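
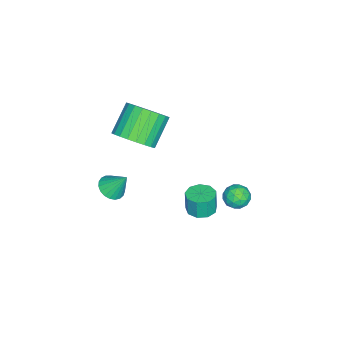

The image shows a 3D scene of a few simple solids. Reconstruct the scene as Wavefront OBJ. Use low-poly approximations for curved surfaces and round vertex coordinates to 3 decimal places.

v 1.032 -1.868 1.255
v 1.484 -2.609 1.898
v 0.18 -2.374 3.087
v -0.272 -1.632 2.445
v 1.671 -2.257 2.034
v 0.368 -2.022 3.223
v 1.762 -1.845 2.051
v 0.458 -1.61 3.24
v 1.741 -1.438 1.948
v 0.437 -1.202 3.137
v 1.612 -1.095 1.739
v 0.308 -0.86 2.928
v 1.395 -0.87 1.456
v 0.091 -0.635 2.645
v 1.122 -0.797 1.143
v -0.181 -0.562 2.332
v 0.836 -0.887 0.847
v -0.468 -0.652 2.036
v 0.58 -1.126 0.613
v -0.724 -0.891 1.802
v 0.392 -1.478 0.477
v -0.911 -1.243 1.666
v 0.302 -1.89 0.46
v -1.002 -1.655 1.649
v 0.323 -2.298 0.563
v -0.981 -2.062 1.752
v 0.452 -2.64 0.772
v -0.852 -2.405 1.961
v 0.669 -2.865 1.055
v -0.635 -2.63 2.244
v 0.941 -2.938 1.368
v -0.362 -2.703 2.557
v 1.228 -2.848 1.664
v -0.076 -2.613 2.853
v -0.275 1.008 -4.354
v 0.473 1.055 -4.318
v 0.422 1 -3.19
v -0.325 0.952 -3.226
v 0.267 1.524 -4.304
v 0.216 1.469 -3.177
v -0.193 1.752 -4.314
v -0.244 1.697 -3.186
v -0.691 1.632 -4.342
v -0.741 1.576 -3.214
v -0.994 1.219 -4.376
v -1.045 1.164 -3.248
v -0.96 0.708 -4.399
v -1.011 0.652 -3.272
v -0.606 0.337 -4.402
v -0.657 0.281 -3.274
v -0.097 0.28 -4.381
v -0.147 0.224 -3.254
v 0.33 0.563 -4.348
v 0.279 0.508 -3.221
v -1.84 2.731 -3.781
v -1.24 3.139 -3.799
v -1.18 1.761 -3.801
v -0.58 2.169 -3.819
v -0.988 2.15 -3.219
v -1.396 2.75 -3.207
v -1.024 2.15 -4.393
v -1.432 2.75 -4.381
v -0.736 2.78 -4.178
v -0.714 2.781 -3.453
v -1.706 2.119 -4.147
v -1.684 2.12 -3.422
v -1.598 3.02 -3.788
v -0.822 1.88 -3.812
v -1.061 1.869 -3.459
v -0.709 2.109 -3.47
v -1.689 2.792 -3.44
v -1.337 3.032 -3.451
v -1.189 2.45 -3.11
v -1.083 1.868 -4.149
v -0.731 2.108 -4.16
v -1.711 2.791 -4.13
v -1.359 3.031 -4.141
v -1.231 2.45 -4.49
v -0.95 3.049 -4.022
v -0.561 2.479 -4.033
v -0.822 2.468 -4.371
v -1.062 2.82 -4.363
v -0.936 3.049 -3.596
v -0.548 2.479 -3.607
v -0.788 2.468 -3.255
v -1.028 2.821 -3.247
v -0.64 2.838 -3.818
v -1.872 2.421 -3.993
v -1.484 1.851 -4.004
v -1.392 2.079 -4.353
v -1.632 2.432 -4.345
v -1.859 2.421 -3.567
v -1.47 1.851 -3.578
v -1.358 2.08 -3.237
v -1.598 2.432 -3.229
v -1.78 2.062 -3.782
v 2.174 -2.521 -1.496
v 2.852 -2.358 -1.63
v 2.206 -1.739 -0.384
v 2.708 -2.145 -1.776
v 2.471 -1.997 -1.873
v 2.183 -1.94 -1.905
v 1.894 -1.983 -1.866
v 1.653 -2.119 -1.763
v 1.502 -2.324 -1.615
v 1.467 -2.563 -1.445
v 1.554 -2.795 -1.285
v 1.748 -2.98 -1.161
v 2.016 -3.085 -1.095
v 2.311 -3.093 -1.099
v 2.583 -3.001 -1.171
v 2.783 -2.827 -1.3
v 2.878 -2.599 -1.462
f 2 1 5
f 2 5 3
f 3 5 6
f 3 6 4
f 5 1 7
f 5 7 6
f 6 7 8
f 6 8 4
f 7 1 9
f 7 9 8
f 8 9 10
f 8 10 4
f 9 1 11
f 9 11 10
f 10 11 12
f 10 12 4
f 11 1 13
f 11 13 12
f 12 13 14
f 12 14 4
f 13 1 15
f 13 15 14
f 14 15 16
f 14 16 4
f 15 1 17
f 15 17 16
f 16 17 18
f 16 18 4
f 17 1 19
f 17 19 18
f 18 19 20
f 18 20 4
f 19 1 21
f 19 21 20
f 20 21 22
f 20 22 4
f 21 1 23
f 21 23 22
f 22 23 24
f 22 24 4
f 23 1 25
f 23 25 24
f 24 25 26
f 24 26 4
f 25 1 27
f 25 27 26
f 26 27 28
f 26 28 4
f 27 1 29
f 27 29 28
f 28 29 30
f 28 30 4
f 29 1 31
f 29 31 30
f 30 31 32
f 30 32 4
f 31 1 33
f 31 33 32
f 32 33 34
f 32 34 4
f 33 1 2
f 33 2 34
f 34 2 3
f 34 3 4
f 36 35 39
f 36 39 37
f 37 39 40
f 37 40 38
f 39 35 41
f 39 41 40
f 40 41 42
f 40 42 38
f 41 35 43
f 41 43 42
f 42 43 44
f 42 44 38
f 43 35 45
f 43 45 44
f 44 45 46
f 44 46 38
f 45 35 47
f 45 47 46
f 46 47 48
f 46 48 38
f 47 35 49
f 47 49 48
f 48 49 50
f 48 50 38
f 49 35 51
f 49 51 50
f 50 51 52
f 50 52 38
f 51 35 53
f 51 53 52
f 52 53 54
f 52 54 38
f 53 35 36
f 53 36 54
f 54 36 37
f 54 37 38
f 55 92 71
f 92 66 95
f 71 95 60
f 92 95 71
f 55 71 67
f 71 60 72
f 67 72 56
f 71 72 67
f 55 67 76
f 67 56 77
f 76 77 62
f 67 77 76
f 55 76 88
f 76 62 91
f 88 91 65
f 76 91 88
f 55 88 92
f 88 65 96
f 92 96 66
f 88 96 92
f 56 72 83
f 72 60 86
f 83 86 64
f 72 86 83
f 60 95 73
f 95 66 94
f 73 94 59
f 95 94 73
f 66 96 93
f 96 65 89
f 93 89 57
f 96 89 93
f 65 91 90
f 91 62 78
f 90 78 61
f 91 78 90
f 62 77 82
f 77 56 79
f 82 79 63
f 77 79 82
f 58 84 70
f 84 64 85
f 70 85 59
f 84 85 70
f 58 70 68
f 70 59 69
f 68 69 57
f 70 69 68
f 58 68 75
f 68 57 74
f 75 74 61
f 68 74 75
f 58 75 80
f 75 61 81
f 80 81 63
f 75 81 80
f 58 80 84
f 80 63 87
f 84 87 64
f 80 87 84
f 59 85 73
f 85 64 86
f 73 86 60
f 85 86 73
f 57 69 93
f 69 59 94
f 93 94 66
f 69 94 93
f 61 74 90
f 74 57 89
f 90 89 65
f 74 89 90
f 63 81 82
f 81 61 78
f 82 78 62
f 81 78 82
f 64 87 83
f 87 63 79
f 83 79 56
f 87 79 83
f 98 97 100
f 98 100 99
f 100 97 101
f 100 101 99
f 101 97 102
f 101 102 99
f 102 97 103
f 102 103 99
f 103 97 104
f 103 104 99
f 104 97 105
f 104 105 99
f 105 97 106
f 105 106 99
f 106 97 107
f 106 107 99
f 107 97 108
f 107 108 99
f 108 97 109
f 108 109 99
f 109 97 110
f 109 110 99
f 110 97 111
f 110 111 99
f 111 97 112
f 111 112 99
f 112 97 113
f 112 113 99
f 113 97 98
f 113 98 99



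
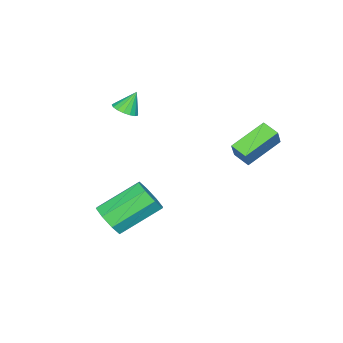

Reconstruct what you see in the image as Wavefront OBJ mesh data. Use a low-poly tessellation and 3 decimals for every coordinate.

v 2.209 -1.49 -2.691
v 2.81 -1.393 -2.056
v 1.393 -0.213 -0.894
v 0.791 -0.31 -1.529
v 2.84 -0.903 -2.517
v 1.423 0.277 -1.355
v 2.501 -0.757 -3.08
v 1.083 0.424 -1.918
v 1.99 -1.04 -3.415
v 0.573 0.14 -2.253
v 1.607 -1.587 -3.326
v 0.19 -0.407 -2.164
v 1.577 -2.077 -2.865
v 0.16 -0.897 -1.703
v 1.917 -2.224 -2.302
v 0.499 -1.043 -1.14
v 2.427 -1.94 -1.967
v 1.01 -0.76 -0.805
v -0.89 -2.594 2.01
v -0.492 -2.119 2.04
v -1.33 -2.286 2.97
v -0.726 -2.007 1.896
v -0.998 -2.029 1.779
v -1.245 -2.181 1.714
v -1.41 -2.427 1.718
v -1.456 -2.712 1.788
v -1.373 -2.97 1.909
v -1.178 -3.141 2.054
v -0.918 -3.188 2.188
v -0.651 -3.098 2.282
v -0.439 -2.893 2.313
v -0.33 -2.62 2.276
v -0.349 -2.34 2.177
v -1.868 2.103 0.25
v -3.372 2.777 1.069
v -1.664 2.883 -0.018
v -3.168 3.557 0.801
v -1.312 2.263 1.139
v -2.816 2.937 1.958
v -1.108 3.043 0.871
v -2.612 3.717 1.69
f 2 1 5
f 2 5 3
f 3 5 6
f 3 6 4
f 5 1 7
f 5 7 6
f 6 7 8
f 6 8 4
f 7 1 9
f 7 9 8
f 8 9 10
f 8 10 4
f 9 1 11
f 9 11 10
f 10 11 12
f 10 12 4
f 11 1 13
f 11 13 12
f 12 13 14
f 12 14 4
f 13 1 15
f 13 15 14
f 14 15 16
f 14 16 4
f 15 1 17
f 15 17 16
f 16 17 18
f 16 18 4
f 17 1 2
f 17 2 18
f 18 2 3
f 18 3 4
f 20 19 22
f 20 22 21
f 22 19 23
f 22 23 21
f 23 19 24
f 23 24 21
f 24 19 25
f 24 25 21
f 25 19 26
f 25 26 21
f 26 19 27
f 26 27 21
f 27 19 28
f 27 28 21
f 28 19 29
f 28 29 21
f 29 19 30
f 29 30 21
f 30 19 31
f 30 31 21
f 31 19 32
f 31 32 21
f 32 19 33
f 32 33 21
f 33 19 20
f 33 20 21
f 35 37 34
f 38 35 34
f 34 37 36
f 36 38 34
f 35 41 37
f 39 35 38
f 39 41 35
f 37 41 36
f 40 38 36
f 36 41 40
f 40 39 38
f 41 39 40



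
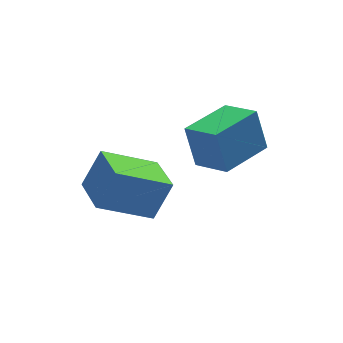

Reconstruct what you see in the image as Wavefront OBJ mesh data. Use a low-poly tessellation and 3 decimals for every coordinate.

v 2.897 -4.744 -1.409
v 2.707 -4.298 -0.032
v 2.316 -3.685 -1.832
v 2.126 -3.239 -0.455
v 4.474 -3.901 -1.465
v 4.284 -3.455 -0.088
v 3.893 -2.842 -1.888
v 3.703 -2.396 -0.511
v 1.238 -2.988 -4.752
v -0.507 -2.811 -3.812
v 1.25 -1.442 -5.022
v -0.495 -1.264 -4.081
v 1.935 -2.776 -3.499
v 0.19 -2.598 -2.558
v 1.947 -1.229 -3.768
v 0.202 -1.052 -2.828
f 2 4 1
f 5 2 1
f 1 4 3
f 3 5 1
f 2 8 4
f 6 2 5
f 6 8 2
f 4 8 3
f 7 5 3
f 3 8 7
f 7 6 5
f 8 6 7
f 10 12 9
f 13 10 9
f 9 12 11
f 11 13 9
f 10 16 12
f 14 10 13
f 14 16 10
f 12 16 11
f 15 13 11
f 11 16 15
f 15 14 13
f 16 14 15



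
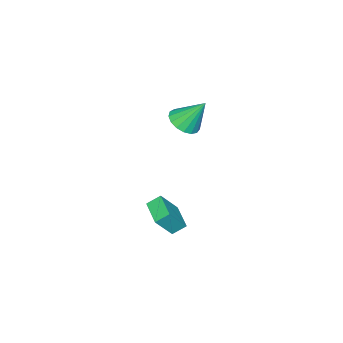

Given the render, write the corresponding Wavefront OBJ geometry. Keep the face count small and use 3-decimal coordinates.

v 0.456 0.052 -2.172
v -0.07 0.57 -1.657
v -0.44 0.468 -3.505
v -0.967 0.985 -2.99
v 1.407 1.275 -2.43
v 0.88 1.792 -1.915
v 0.51 1.69 -3.763
v -0.016 2.208 -3.248
v -1.819 0.798 3.109
v -1.239 0.241 3.616
v -2.221 1.802 4.671
v -0.969 0.576 3.47
v -0.893 0.962 3.242
v -1.029 1.31 2.983
v -1.346 1.541 2.753
v -1.772 1.601 2.604
v -2.208 1.478 2.572
v -2.555 1.198 2.662
v -2.734 0.827 2.855
v -2.703 0.449 3.106
v -2.469 0.151 3.357
v -2.087 0.001 3.552
v -1.643 0.034 3.646
f 2 4 1
f 5 2 1
f 1 4 3
f 3 5 1
f 2 8 4
f 6 2 5
f 6 8 2
f 4 8 3
f 7 5 3
f 3 8 7
f 7 6 5
f 8 6 7
f 10 9 12
f 10 12 11
f 12 9 13
f 12 13 11
f 13 9 14
f 13 14 11
f 14 9 15
f 14 15 11
f 15 9 16
f 15 16 11
f 16 9 17
f 16 17 11
f 17 9 18
f 17 18 11
f 18 9 19
f 18 19 11
f 19 9 20
f 19 20 11
f 20 9 21
f 20 21 11
f 21 9 22
f 21 22 11
f 22 9 23
f 22 23 11
f 23 9 10
f 23 10 11



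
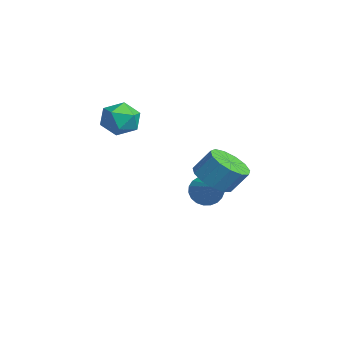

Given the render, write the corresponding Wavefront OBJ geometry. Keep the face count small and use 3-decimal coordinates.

v 1.872 1.321 0.212
v 2.701 1.068 0.137
v 2.957 1.646 1.012
v 2.128 1.899 1.088
v 2.658 1.481 -0.124
v 2.914 2.059 0.752
v 2.366 1.844 -0.277
v 2.622 2.422 0.598
v 1.917 2.04 -0.276
v 2.173 2.618 0.6
v 1.453 2.008 -0.119
v 1.71 2.586 0.757
v 1.123 1.758 0.143
v 1.379 2.336 1.018
v 1.03 1.369 0.427
v 1.286 1.947 1.302
v 1.205 0.965 0.642
v 1.461 1.543 1.518
v 1.591 0.674 0.721
v 1.847 1.252 1.597
v 2.067 0.588 0.639
v 2.323 1.166 1.515
v 2.48 0.735 0.421
v 2.737 1.313 1.296
v -2.834 -0.495 1.442
v -1.978 -0.41 1.5
v -2.802 -1.49 2.42
v -1.946 -1.405 2.478
v -2.462 -0.773 2.757
v -2.482 -0.158 2.153
v -2.298 -1.742 1.767
v -2.318 -1.127 1.163
v -1.647 -1.181 1.701
v -1.748 -0.582 2.313
v -3.032 -1.318 1.607
v -3.133 -0.719 2.219
v -1.515 2.125 -1.754
v -1.288 2.499 -2.326
v 0.295 2.355 -0.886
v -1.4 2.714 -2.151
v -1.531 2.828 -1.907
v -1.66 2.82 -1.637
v -1.763 2.692 -1.387
v -1.824 2.466 -1.2
v -1.831 2.18 -1.11
v -1.783 1.885 -1.13
v -1.689 1.632 -1.259
v -1.565 1.464 -1.473
v -1.432 1.41 -1.736
v -1.314 1.479 -2.002
v -1.23 1.66 -2.225
v -1.195 1.922 -2.366
v -1.216 2.218 -2.402
f 2 1 5
f 2 5 3
f 3 5 6
f 3 6 4
f 5 1 7
f 5 7 6
f 6 7 8
f 6 8 4
f 7 1 9
f 7 9 8
f 8 9 10
f 8 10 4
f 9 1 11
f 9 11 10
f 10 11 12
f 10 12 4
f 11 1 13
f 11 13 12
f 12 13 14
f 12 14 4
f 13 1 15
f 13 15 14
f 14 15 16
f 14 16 4
f 15 1 17
f 15 17 16
f 16 17 18
f 16 18 4
f 17 1 19
f 17 19 18
f 18 19 20
f 18 20 4
f 19 1 21
f 19 21 20
f 20 21 22
f 20 22 4
f 21 1 23
f 21 23 22
f 22 23 24
f 22 24 4
f 23 1 2
f 23 2 24
f 24 2 3
f 24 3 4
f 25 36 30
f 25 30 26
f 25 26 32
f 25 32 35
f 25 35 36
f 26 30 34
f 30 36 29
f 36 35 27
f 35 32 31
f 32 26 33
f 28 34 29
f 28 29 27
f 28 27 31
f 28 31 33
f 28 33 34
f 29 34 30
f 27 29 36
f 31 27 35
f 33 31 32
f 34 33 26
f 38 37 40
f 38 40 39
f 40 37 41
f 40 41 39
f 41 37 42
f 41 42 39
f 42 37 43
f 42 43 39
f 43 37 44
f 43 44 39
f 44 37 45
f 44 45 39
f 45 37 46
f 45 46 39
f 46 37 47
f 46 47 39
f 47 37 48
f 47 48 39
f 48 37 49
f 48 49 39
f 49 37 50
f 49 50 39
f 50 37 51
f 50 51 39
f 51 37 52
f 51 52 39
f 52 37 53
f 52 53 39
f 53 37 38
f 53 38 39



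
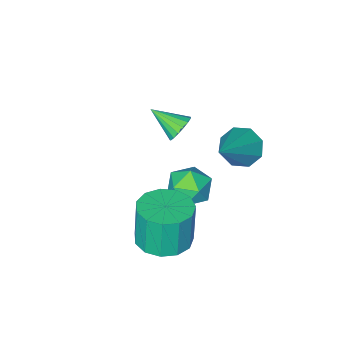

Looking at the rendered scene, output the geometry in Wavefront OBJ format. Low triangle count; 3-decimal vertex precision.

v -1.85 -1.716 0.129
v -1.42 -1.727 -0.26
v -1.31 -2.684 0.751
v -1.329 -1.551 -0.065
v -1.357 -1.413 0.174
v -1.499 -1.345 0.403
v -1.72 -1.361 0.569
v -1.971 -1.459 0.635
v -2.195 -1.616 0.585
v -2.339 -1.796 0.43
v -2.372 -1.958 0.207
v -2.284 -2.064 -0.035
v -2.097 -2.09 -0.238
v -1.854 -2.031 -0.358
v -1.609 -1.9 -0.365
v -2.329 0.966 1.138
v -1.784 0.55 0.766
v -0.811 1.734 2.502
v -1.852 1.096 0.535
v -2.199 1.566 0.656
v -2.622 1.685 1.061
v -2.874 1.383 1.51
v -2.806 0.837 1.742
v -2.459 0.367 1.62
v -2.036 0.248 1.216
v -1.429 -0.085 -1.779
v -0.967 -0.277 -2.494
v -2.133 -1.303 -1.906
v -1.671 -1.495 -2.621
v -1.283 -1.488 -1.839
v -0.848 -0.735 -1.761
v -2.252 -0.845 -2.639
v -1.817 -0.092 -2.561
v -1.476 -0.747 -3.026
v -0.877 -1.145 -2.531
v -2.223 -0.435 -1.869
v -1.624 -0.833 -1.374
v 0.398 0.432 -2.775
v 1.036 -0.325 -2.762
v 0.879 -0.429 -1.112
v 0.242 0.328 -1.125
v 1.341 0.138 -2.703
v 1.184 0.034 -1.054
v 1.347 0.695 -2.668
v 1.19 0.591 -1.018
v 1.052 1.168 -2.666
v 0.895 1.064 -1.017
v 0.549 1.408 -2.699
v 0.392 1.303 -1.049
v -0.002 1.337 -2.756
v -0.159 1.233 -1.106
v -0.425 0.98 -2.818
v -0.582 0.876 -1.169
v -0.587 0.448 -2.867
v -0.744 0.344 -1.218
v -0.436 -0.088 -2.887
v -0.593 -0.193 -1.238
v -0.02 -0.46 -2.871
v -0.177 -0.564 -1.222
v 0.529 -0.548 -2.824
v 0.372 -0.652 -1.175
f 2 1 4
f 2 4 3
f 4 1 5
f 4 5 3
f 5 1 6
f 5 6 3
f 6 1 7
f 6 7 3
f 7 1 8
f 7 8 3
f 8 1 9
f 8 9 3
f 9 1 10
f 9 10 3
f 10 1 11
f 10 11 3
f 11 1 12
f 11 12 3
f 12 1 13
f 12 13 3
f 13 1 14
f 13 14 3
f 14 1 15
f 14 15 3
f 15 1 2
f 15 2 3
f 17 16 19
f 17 19 18
f 19 16 20
f 19 20 18
f 20 16 21
f 20 21 18
f 21 16 22
f 21 22 18
f 22 16 23
f 22 23 18
f 23 16 24
f 23 24 18
f 24 16 25
f 24 25 18
f 25 16 17
f 25 17 18
f 26 37 31
f 26 31 27
f 26 27 33
f 26 33 36
f 26 36 37
f 27 31 35
f 31 37 30
f 37 36 28
f 36 33 32
f 33 27 34
f 29 35 30
f 29 30 28
f 29 28 32
f 29 32 34
f 29 34 35
f 30 35 31
f 28 30 37
f 32 28 36
f 34 32 33
f 35 34 27
f 39 38 42
f 39 42 40
f 40 42 43
f 40 43 41
f 42 38 44
f 42 44 43
f 43 44 45
f 43 45 41
f 44 38 46
f 44 46 45
f 45 46 47
f 45 47 41
f 46 38 48
f 46 48 47
f 47 48 49
f 47 49 41
f 48 38 50
f 48 50 49
f 49 50 51
f 49 51 41
f 50 38 52
f 50 52 51
f 51 52 53
f 51 53 41
f 52 38 54
f 52 54 53
f 53 54 55
f 53 55 41
f 54 38 56
f 54 56 55
f 55 56 57
f 55 57 41
f 56 38 58
f 56 58 57
f 57 58 59
f 57 59 41
f 58 38 60
f 58 60 59
f 59 60 61
f 59 61 41
f 60 38 39
f 60 39 61
f 61 39 40
f 61 40 41



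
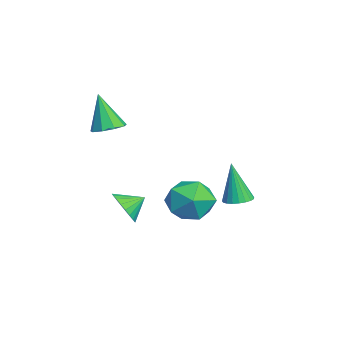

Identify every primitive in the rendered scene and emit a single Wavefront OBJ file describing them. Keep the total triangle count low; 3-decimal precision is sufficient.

v -1.762 -0.657 -2.99
v -0.937 -0.62 -2.685
v -1.978 0.217 -2.51
v -0.907 -0.45 -2.981
v -1.006 -0.311 -3.279
v -1.221 -0.225 -3.533
v -1.518 -0.204 -3.704
v -1.852 -0.252 -3.766
v -2.172 -0.362 -3.711
v -2.43 -0.517 -3.545
v -2.587 -0.693 -3.295
v -2.617 -0.864 -2.999
v -2.518 -1.003 -2.701
v -2.303 -1.089 -2.447
v -2.006 -1.11 -2.276
v -1.672 -1.061 -2.214
v -1.351 -0.951 -2.27
v -1.094 -0.797 -2.435
v -2.993 4.106 -3.267
v -2.386 4.354 -3.128
v -3.327 3.834 -1.313
v -2.545 4.583 -3.123
v -2.781 4.73 -3.143
v -3.054 4.768 -3.184
v -3.316 4.693 -3.24
v -3.523 4.515 -3.3
v -3.637 4.267 -3.354
v -3.641 3.992 -3.393
v -3.532 3.736 -3.41
v -3.331 3.544 -3.403
v -3.07 3.449 -3.371
v -2.797 3.468 -3.322
v -2.557 3.597 -3.263
v -2.393 3.815 -3.205
v -2.333 4.082 -3.157
v -3.15 -1.173 0.934
v -2.467 -0.943 1.176
v -3.63 -1.567 2.666
v -2.799 -0.543 1.175
v -3.295 -0.438 1.061
v -3.723 -0.677 0.888
v -3.883 -1.148 0.736
v -3.699 -1.63 0.677
v -3.259 -1.899 0.738
v -2.767 -1.828 0.891
v -2.454 -1.45 1.064
v -0.106 2.66 -2.475
v 0.548 2.884 -1.548
v -0.328 0.896 -1.892
v 0.326 1.12 -0.965
v -0.722 1.598 -1.062
v -0.585 2.689 -1.423
v 0.805 1.091 -2.017
v 0.942 2.182 -2.378
v 1.111 1.914 -1.265
v 0.167 2.228 -0.675
v 0.053 1.552 -2.765
v -0.891 1.866 -2.175
f 2 1 4
f 2 4 3
f 4 1 5
f 4 5 3
f 5 1 6
f 5 6 3
f 6 1 7
f 6 7 3
f 7 1 8
f 7 8 3
f 8 1 9
f 8 9 3
f 9 1 10
f 9 10 3
f 10 1 11
f 10 11 3
f 11 1 12
f 11 12 3
f 12 1 13
f 12 13 3
f 13 1 14
f 13 14 3
f 14 1 15
f 14 15 3
f 15 1 16
f 15 16 3
f 16 1 17
f 16 17 3
f 17 1 18
f 17 18 3
f 18 1 2
f 18 2 3
f 20 19 22
f 20 22 21
f 22 19 23
f 22 23 21
f 23 19 24
f 23 24 21
f 24 19 25
f 24 25 21
f 25 19 26
f 25 26 21
f 26 19 27
f 26 27 21
f 27 19 28
f 27 28 21
f 28 19 29
f 28 29 21
f 29 19 30
f 29 30 21
f 30 19 31
f 30 31 21
f 31 19 32
f 31 32 21
f 32 19 33
f 32 33 21
f 33 19 34
f 33 34 21
f 34 19 35
f 34 35 21
f 35 19 20
f 35 20 21
f 37 36 39
f 37 39 38
f 39 36 40
f 39 40 38
f 40 36 41
f 40 41 38
f 41 36 42
f 41 42 38
f 42 36 43
f 42 43 38
f 43 36 44
f 43 44 38
f 44 36 45
f 44 45 38
f 45 36 46
f 45 46 38
f 46 36 37
f 46 37 38
f 47 58 52
f 47 52 48
f 47 48 54
f 47 54 57
f 47 57 58
f 48 52 56
f 52 58 51
f 58 57 49
f 57 54 53
f 54 48 55
f 50 56 51
f 50 51 49
f 50 49 53
f 50 53 55
f 50 55 56
f 51 56 52
f 49 51 58
f 53 49 57
f 55 53 54
f 56 55 48



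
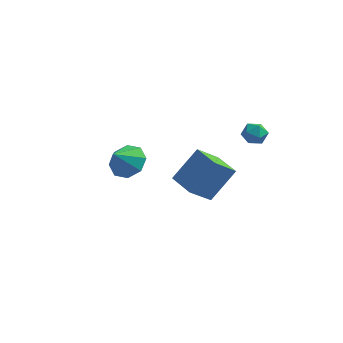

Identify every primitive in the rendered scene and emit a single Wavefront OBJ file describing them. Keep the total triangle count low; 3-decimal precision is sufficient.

v 1.799 -1.99 0.547
v 2.674 -1.028 1.986
v 0.738 -1.046 0.56
v 1.614 -0.084 1.999
v 2.546 -1.136 -0.479
v 3.422 -0.174 0.96
v 1.486 -0.192 -0.466
v 2.361 0.77 0.973
v -2.442 2.42 -1.523
v -1.979 3.006 -0.859
v -2.878 1.58 -0.477
v -2.701 3.223 -0.987
v -3.273 2.969 -1.428
v -3.357 2.393 -1.925
v -2.906 1.833 -2.187
v -2.183 1.616 -2.059
v -1.612 1.871 -1.618
v -1.527 2.446 -1.121
v 3.248 3 1.513
v 3.88 2.943 1.288
v 3.34 2.037 2.012
v 3.972 1.98 1.787
v 3.82 2.442 2.253
v 3.764 3.037 1.944
v 3.456 1.943 1.356
v 3.4 2.538 1.047
v 4.009 2.29 1.191
v 4.234 2.599 1.745
v 2.986 2.381 1.555
v 3.211 2.69 2.109
f 2 4 1
f 5 2 1
f 1 4 3
f 3 5 1
f 2 8 4
f 6 2 5
f 6 8 2
f 4 8 3
f 7 5 3
f 3 8 7
f 7 6 5
f 8 6 7
f 10 9 12
f 10 12 11
f 12 9 13
f 12 13 11
f 13 9 14
f 13 14 11
f 14 9 15
f 14 15 11
f 15 9 16
f 15 16 11
f 16 9 17
f 16 17 11
f 17 9 18
f 17 18 11
f 18 9 10
f 18 10 11
f 19 30 24
f 19 24 20
f 19 20 26
f 19 26 29
f 19 29 30
f 20 24 28
f 24 30 23
f 30 29 21
f 29 26 25
f 26 20 27
f 22 28 23
f 22 23 21
f 22 21 25
f 22 25 27
f 22 27 28
f 23 28 24
f 21 23 30
f 25 21 29
f 27 25 26
f 28 27 20



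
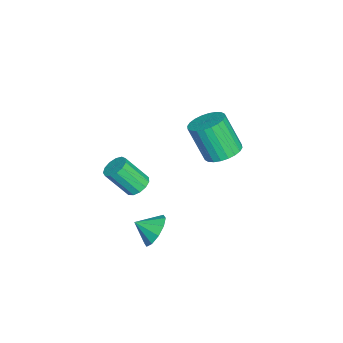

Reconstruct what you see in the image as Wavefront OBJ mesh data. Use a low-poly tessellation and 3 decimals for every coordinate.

v 3.679 -2.543 0.064
v 4.323 -2.629 -0.052
v 4.425 -3.663 1.28
v 3.781 -3.577 1.396
v 4.296 -2.337 0.176
v 4.398 -3.372 1.509
v 4.073 -2.11 0.369
v 4.175 -3.145 1.702
v 3.725 -2.021 0.465
v 3.827 -3.056 1.798
v 3.362 -2.097 0.434
v 3.464 -3.132 1.766
v 3.1 -2.315 0.285
v 3.202 -3.35 1.617
v 3.022 -2.605 0.066
v 3.124 -3.64 1.398
v 3.152 -2.875 -0.154
v 3.254 -3.91 1.178
v 3.45 -3.04 -0.305
v 3.552 -4.075 1.028
v 3.82 -3.047 -0.338
v 3.922 -4.081 0.994
v 4.146 -2.893 -0.244
v 4.248 -3.928 1.088
v -1.981 0.6 -2.04
v -1.049 0.266 -2.022
v -1.408 -0.634 -0.102
v -2.339 -0.3 -0.12
v -1.008 0.611 -1.853
v -1.367 -0.289 0.067
v -1.116 0.954 -1.712
v -1.475 0.055 0.207
v -1.355 1.243 -1.621
v -1.714 0.344 0.298
v -1.69 1.435 -1.594
v -2.049 0.535 0.325
v -2.069 1.499 -1.635
v -2.428 0.599 0.285
v -2.434 1.426 -1.737
v -2.793 0.527 0.182
v -2.73 1.228 -1.886
v -3.089 0.328 0.034
v -2.912 0.934 -2.058
v -3.271 0.034 -0.138
v -2.953 0.589 -2.227
v -3.312 -0.311 -0.307
v -2.845 0.245 -2.367
v -3.204 -0.654 -0.448
v -2.606 -0.044 -2.458
v -2.965 -0.943 -0.539
v -2.271 -0.235 -2.485
v -2.63 -1.135 -0.566
v -1.892 -0.299 -2.445
v -2.251 -1.199 -0.525
v -1.527 -0.227 -2.342
v -1.886 -1.126 -0.423
v -1.231 -0.028 -2.194
v -1.59 -0.928 -0.274
v 3.578 -1.798 -3.27
v 4.525 -1.779 -3.346
v 3.642 -2.742 -2.71
v 4.377 -1.496 -2.853
v 3.923 -1.329 -2.52
v 3.338 -1.341 -2.473
v 2.845 -1.527 -2.731
v 2.631 -1.817 -3.194
v 2.779 -2.099 -3.687
v 3.233 -2.267 -4.021
v 3.818 -2.255 -4.068
v 4.311 -2.069 -3.81
f 2 1 5
f 2 5 3
f 3 5 6
f 3 6 4
f 5 1 7
f 5 7 6
f 6 7 8
f 6 8 4
f 7 1 9
f 7 9 8
f 8 9 10
f 8 10 4
f 9 1 11
f 9 11 10
f 10 11 12
f 10 12 4
f 11 1 13
f 11 13 12
f 12 13 14
f 12 14 4
f 13 1 15
f 13 15 14
f 14 15 16
f 14 16 4
f 15 1 17
f 15 17 16
f 16 17 18
f 16 18 4
f 17 1 19
f 17 19 18
f 18 19 20
f 18 20 4
f 19 1 21
f 19 21 20
f 20 21 22
f 20 22 4
f 21 1 23
f 21 23 22
f 22 23 24
f 22 24 4
f 23 1 2
f 23 2 24
f 24 2 3
f 24 3 4
f 26 25 29
f 26 29 27
f 27 29 30
f 27 30 28
f 29 25 31
f 29 31 30
f 30 31 32
f 30 32 28
f 31 25 33
f 31 33 32
f 32 33 34
f 32 34 28
f 33 25 35
f 33 35 34
f 34 35 36
f 34 36 28
f 35 25 37
f 35 37 36
f 36 37 38
f 36 38 28
f 37 25 39
f 37 39 38
f 38 39 40
f 38 40 28
f 39 25 41
f 39 41 40
f 40 41 42
f 40 42 28
f 41 25 43
f 41 43 42
f 42 43 44
f 42 44 28
f 43 25 45
f 43 45 44
f 44 45 46
f 44 46 28
f 45 25 47
f 45 47 46
f 46 47 48
f 46 48 28
f 47 25 49
f 47 49 48
f 48 49 50
f 48 50 28
f 49 25 51
f 49 51 50
f 50 51 52
f 50 52 28
f 51 25 53
f 51 53 52
f 52 53 54
f 52 54 28
f 53 25 55
f 53 55 54
f 54 55 56
f 54 56 28
f 55 25 57
f 55 57 56
f 56 57 58
f 56 58 28
f 57 25 26
f 57 26 58
f 58 26 27
f 58 27 28
f 60 59 62
f 60 62 61
f 62 59 63
f 62 63 61
f 63 59 64
f 63 64 61
f 64 59 65
f 64 65 61
f 65 59 66
f 65 66 61
f 66 59 67
f 66 67 61
f 67 59 68
f 67 68 61
f 68 59 69
f 68 69 61
f 69 59 70
f 69 70 61
f 70 59 60
f 70 60 61



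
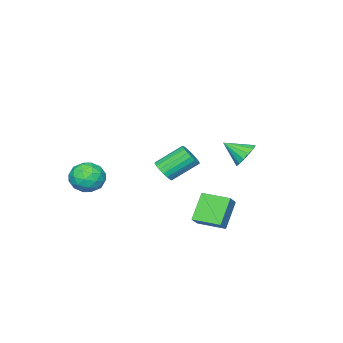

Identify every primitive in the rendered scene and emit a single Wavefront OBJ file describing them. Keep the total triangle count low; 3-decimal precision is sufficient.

v 3.531 -1.989 -2.383
v 4.329 -2.713 -2.097
v 2.271 -3.187 -1.903
v 3.069 -3.911 -1.617
v 2.913 -2.987 -1.014
v 3.691 -2.246 -1.311
v 2.909 -3.654 -2.689
v 3.687 -2.913 -2.986
v 3.944 -3.742 -2.286
v 3.946 -3.329 -1.25
v 2.654 -2.571 -2.75
v 2.656 -2.158 -1.714
v 4.04 -2.246 -2.282
v 2.56 -3.654 -1.718
v 2.468 -3.111 -1.364
v 2.936 -3.536 -1.195
v 3.666 -1.971 -1.82
v 4.135 -2.397 -1.652
v 3.302 -2.558 -1.015
v 2.465 -3.503 -2.348
v 2.934 -3.929 -2.18
v 3.664 -2.364 -2.805
v 4.132 -2.789 -2.636
v 3.298 -3.342 -2.985
v 4.283 -3.276 -2.225
v 3.543 -3.98 -1.943
v 3.449 -3.829 -2.573
v 3.906 -3.394 -2.748
v 4.285 -3.034 -1.616
v 3.544 -3.738 -1.334
v 3.452 -3.194 -0.98
v 3.91 -2.759 -1.154
v 4.059 -3.638 -1.727
v 3.056 -2.162 -2.666
v 2.315 -2.866 -2.384
v 2.69 -3.141 -2.846
v 3.148 -2.706 -3.02
v 3.057 -1.92 -2.057
v 2.317 -2.624 -1.775
v 2.694 -2.506 -1.252
v 3.151 -2.071 -1.427
v 2.541 -2.262 -2.273
v 2.718 1.973 -0.167
v 3.196 1.894 0.405
v 2.02 2.849 1.519
v 1.542 2.927 0.947
v 3.295 2.18 0.265
v 2.119 3.135 1.379
v 3.28 2.425 0.038
v 2.104 3.38 1.152
v 3.153 2.58 -0.228
v 1.977 3.535 0.885
v 2.94 2.615 -0.483
v 1.764 3.57 0.631
v 2.683 2.523 -0.675
v 1.508 3.478 0.439
v 2.433 2.322 -0.767
v 1.257 3.276 0.347
v 2.24 2.051 -0.739
v 1.064 3.006 0.375
v 2.141 1.765 -0.599
v 0.965 2.72 0.515
v 2.156 1.52 -0.372
v 0.98 2.475 0.742
v 2.283 1.365 -0.105
v 1.107 2.32 1.008
v 2.496 1.33 0.149
v 1.32 2.285 1.263
v 2.752 1.422 0.341
v 1.577 2.377 1.455
v 3.003 1.624 0.433
v 1.827 2.578 1.547
v -4.058 2.399 -1.481
v -3.674 2.024 -2.24
v -3.522 1.201 -0.619
v -3.333 2.31 -2.056
v -3.186 2.619 -1.718
v -3.273 2.869 -1.316
v -3.57 2.993 -0.958
v -3.998 2.958 -0.74
v -4.442 2.774 -0.721
v -4.783 2.488 -0.905
v -4.93 2.179 -1.244
v -4.843 1.929 -1.646
v -4.546 1.805 -2.004
v -4.118 1.84 -2.221
v -0.232 2.649 -3.124
v 0.555 2.88 -2.406
v -0.667 4.271 -3.17
v 0.12 4.502 -2.452
v 1 2.938 -4.568
v 1.787 3.169 -3.85
v 0.565 4.56 -4.614
v 1.352 4.791 -3.896
f 1 38 17
f 38 12 41
f 17 41 6
f 38 41 17
f 1 17 13
f 17 6 18
f 13 18 2
f 17 18 13
f 1 13 22
f 13 2 23
f 22 23 8
f 13 23 22
f 1 22 34
f 22 8 37
f 34 37 11
f 22 37 34
f 1 34 38
f 34 11 42
f 38 42 12
f 34 42 38
f 2 18 29
f 18 6 32
f 29 32 10
f 18 32 29
f 6 41 19
f 41 12 40
f 19 40 5
f 41 40 19
f 12 42 39
f 42 11 35
f 39 35 3
f 42 35 39
f 11 37 36
f 37 8 24
f 36 24 7
f 37 24 36
f 8 23 28
f 23 2 25
f 28 25 9
f 23 25 28
f 4 30 16
f 30 10 31
f 16 31 5
f 30 31 16
f 4 16 14
f 16 5 15
f 14 15 3
f 16 15 14
f 4 14 21
f 14 3 20
f 21 20 7
f 14 20 21
f 4 21 26
f 21 7 27
f 26 27 9
f 21 27 26
f 4 26 30
f 26 9 33
f 30 33 10
f 26 33 30
f 5 31 19
f 31 10 32
f 19 32 6
f 31 32 19
f 3 15 39
f 15 5 40
f 39 40 12
f 15 40 39
f 7 20 36
f 20 3 35
f 36 35 11
f 20 35 36
f 9 27 28
f 27 7 24
f 28 24 8
f 27 24 28
f 10 33 29
f 33 9 25
f 29 25 2
f 33 25 29
f 44 43 47
f 44 47 45
f 45 47 48
f 45 48 46
f 47 43 49
f 47 49 48
f 48 49 50
f 48 50 46
f 49 43 51
f 49 51 50
f 50 51 52
f 50 52 46
f 51 43 53
f 51 53 52
f 52 53 54
f 52 54 46
f 53 43 55
f 53 55 54
f 54 55 56
f 54 56 46
f 55 43 57
f 55 57 56
f 56 57 58
f 56 58 46
f 57 43 59
f 57 59 58
f 58 59 60
f 58 60 46
f 59 43 61
f 59 61 60
f 60 61 62
f 60 62 46
f 61 43 63
f 61 63 62
f 62 63 64
f 62 64 46
f 63 43 65
f 63 65 64
f 64 65 66
f 64 66 46
f 65 43 67
f 65 67 66
f 66 67 68
f 66 68 46
f 67 43 69
f 67 69 68
f 68 69 70
f 68 70 46
f 69 43 71
f 69 71 70
f 70 71 72
f 70 72 46
f 71 43 44
f 71 44 72
f 72 44 45
f 72 45 46
f 74 73 76
f 74 76 75
f 76 73 77
f 76 77 75
f 77 73 78
f 77 78 75
f 78 73 79
f 78 79 75
f 79 73 80
f 79 80 75
f 80 73 81
f 80 81 75
f 81 73 82
f 81 82 75
f 82 73 83
f 82 83 75
f 83 73 84
f 83 84 75
f 84 73 85
f 84 85 75
f 85 73 86
f 85 86 75
f 86 73 74
f 86 74 75
f 88 90 87
f 91 88 87
f 87 90 89
f 89 91 87
f 88 94 90
f 92 88 91
f 92 94 88
f 90 94 89
f 93 91 89
f 89 94 93
f 93 92 91
f 94 92 93



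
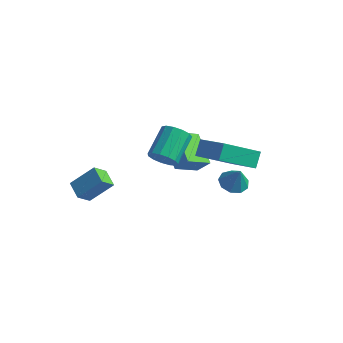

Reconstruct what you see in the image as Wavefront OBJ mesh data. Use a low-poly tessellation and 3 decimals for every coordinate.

v 0.237 2.142 -4.044
v -0.186 0.844 -3.269
v -1.148 3.142 -3.124
v -1.571 1.844 -2.349
v 0.851 2.356 -3.351
v 0.428 1.058 -2.576
v -0.534 3.356 -2.431
v -0.957 2.058 -1.656
v 2.034 2.641 -4.419
v 2.671 2.311 -4.724
v 2.506 2.499 -3.281
v 2.74 2.838 -4.686
v 2.479 3.274 -4.524
v 2.009 3.414 -4.312
v 1.552 3.192 -4.15
v 1.32 2.713 -4.114
v 1.423 2.2 -4.221
v 1.811 1.894 -4.42
v 2.305 1.938 -4.619
v 2.772 1.299 -1.834
v 1.726 -0.224 -0.735
v 2.629 1.917 -1.114
v 1.583 0.394 -0.015
v 4.477 0.726 -1.005
v 3.431 -0.797 0.094
v 4.334 1.344 -0.285
v 3.288 -0.179 0.814
v 0.953 -1.76 -0.35
v 1.685 -1.561 -0.485
v 1.458 -0.102 0.435
v 0.727 -0.3 0.57
v 1.451 -1.393 -0.809
v 1.224 0.066 0.111
v 1.059 -1.341 -0.988
v 0.832 0.118 -0.068
v 0.633 -1.423 -0.964
v 0.407 0.037 -0.044
v 0.309 -1.611 -0.745
v 0.083 -0.151 0.175
v 0.19 -1.846 -0.401
v -0.037 -0.387 0.519
v 0.313 -2.054 -0.04
v 0.086 -0.595 0.879
v 0.639 -2.169 0.222
v 0.412 -0.709 1.142
v 1.065 -2.153 0.302
v 0.838 -0.694 1.222
v 1.456 -2.013 0.176
v 1.229 -0.554 1.096
v 1.687 -1.792 -0.118
v 1.46 -0.333 0.802
v -1.812 -3.768 -3.305
v -1.973 -4.473 -2.659
v -2.627 -3.286 -2.984
v -2.788 -3.991 -2.337
v -0.952 -3.009 -2.263
v -1.113 -3.714 -1.616
v -1.767 -2.527 -1.941
v -1.928 -3.232 -1.295
f 2 4 1
f 5 2 1
f 1 4 3
f 3 5 1
f 2 8 4
f 6 2 5
f 6 8 2
f 4 8 3
f 7 5 3
f 3 8 7
f 7 6 5
f 8 6 7
f 10 9 12
f 10 12 11
f 12 9 13
f 12 13 11
f 13 9 14
f 13 14 11
f 14 9 15
f 14 15 11
f 15 9 16
f 15 16 11
f 16 9 17
f 16 17 11
f 17 9 18
f 17 18 11
f 18 9 19
f 18 19 11
f 19 9 10
f 19 10 11
f 21 23 20
f 24 21 20
f 20 23 22
f 22 24 20
f 21 27 23
f 25 21 24
f 25 27 21
f 23 27 22
f 26 24 22
f 22 27 26
f 26 25 24
f 27 25 26
f 29 28 32
f 29 32 30
f 30 32 33
f 30 33 31
f 32 28 34
f 32 34 33
f 33 34 35
f 33 35 31
f 34 28 36
f 34 36 35
f 35 36 37
f 35 37 31
f 36 28 38
f 36 38 37
f 37 38 39
f 37 39 31
f 38 28 40
f 38 40 39
f 39 40 41
f 39 41 31
f 40 28 42
f 40 42 41
f 41 42 43
f 41 43 31
f 42 28 44
f 42 44 43
f 43 44 45
f 43 45 31
f 44 28 46
f 44 46 45
f 45 46 47
f 45 47 31
f 46 28 48
f 46 48 47
f 47 48 49
f 47 49 31
f 48 28 50
f 48 50 49
f 49 50 51
f 49 51 31
f 50 28 29
f 50 29 51
f 51 29 30
f 51 30 31
f 53 55 52
f 56 53 52
f 52 55 54
f 54 56 52
f 53 59 55
f 57 53 56
f 57 59 53
f 55 59 54
f 58 56 54
f 54 59 58
f 58 57 56
f 59 57 58



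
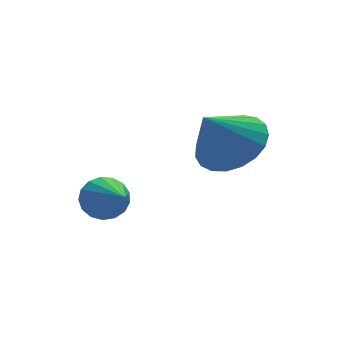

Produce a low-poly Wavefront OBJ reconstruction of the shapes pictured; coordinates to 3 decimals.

v 0.193 1.504 -1.786
v 0.821 1.652 -1.33
v -0.453 1.436 -0.874
v 0.707 1.954 -1.389
v 0.503 2.178 -1.516
v 0.246 2.286 -1.69
v -0.02 2.259 -1.881
v -0.249 2.101 -2.055
v -0.402 1.84 -2.183
v -0.452 1.521 -2.242
v -0.391 1.198 -2.222
v -0.228 0.929 -2.127
v 0.007 0.759 -1.973
v 0.275 0.718 -1.787
v 0.528 0.813 -1.601
v 0.723 1.027 -1.446
v 0.827 1.324 -1.351
v -1.766 3.032 -3.637
v -1.491 3.242 -3.249
v -1.954 1.668 -2.763
v -1.725 3.307 -3.198
v -1.969 3.309 -3.247
v -2.166 3.248 -3.386
v -2.272 3.137 -3.582
v -2.261 3.002 -3.791
v -2.137 2.873 -3.964
v -1.928 2.781 -4.063
v -1.682 2.747 -4.063
v -1.454 2.777 -3.967
v -1.299 2.866 -3.794
v -1.25 2.993 -3.586
v -1.319 3.129 -3.389
f 2 1 4
f 2 4 3
f 4 1 5
f 4 5 3
f 5 1 6
f 5 6 3
f 6 1 7
f 6 7 3
f 7 1 8
f 7 8 3
f 8 1 9
f 8 9 3
f 9 1 10
f 9 10 3
f 10 1 11
f 10 11 3
f 11 1 12
f 11 12 3
f 12 1 13
f 12 13 3
f 13 1 14
f 13 14 3
f 14 1 15
f 14 15 3
f 15 1 16
f 15 16 3
f 16 1 17
f 16 17 3
f 17 1 2
f 17 2 3
f 19 18 21
f 19 21 20
f 21 18 22
f 21 22 20
f 22 18 23
f 22 23 20
f 23 18 24
f 23 24 20
f 24 18 25
f 24 25 20
f 25 18 26
f 25 26 20
f 26 18 27
f 26 27 20
f 27 18 28
f 27 28 20
f 28 18 29
f 28 29 20
f 29 18 30
f 29 30 20
f 30 18 31
f 30 31 20
f 31 18 32
f 31 32 20
f 32 18 19
f 32 19 20



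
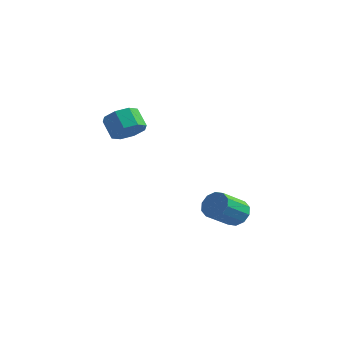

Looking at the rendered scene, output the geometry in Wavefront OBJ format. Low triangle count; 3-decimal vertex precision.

v 3.998 1.215 -4.252
v 4.575 1.361 -3.795
v 4.138 0.131 -2.851
v 3.562 -0.015 -3.308
v 4.209 1.604 -3.647
v 3.773 0.375 -2.703
v 3.763 1.699 -3.73
v 3.327 0.47 -2.786
v 3.407 1.609 -4.012
v 2.97 0.38 -3.068
v 3.276 1.368 -4.386
v 2.84 0.139 -3.442
v 3.422 1.069 -4.709
v 2.985 -0.161 -3.765
v 3.787 0.825 -4.857
v 3.351 -0.404 -3.913
v 4.233 0.73 -4.774
v 3.797 -0.499 -3.83
v 4.59 0.82 -4.492
v 4.153 -0.409 -3.548
v 4.72 1.061 -4.118
v 4.284 -0.168 -3.174
v 0.346 -1.848 1.133
v 0.891 -2.01 1.75
v 0.2 -1.614 2.465
v -0.346 -1.452 1.847
v 0.969 -1.422 1.501
v 0.278 -1.027 2.215
v 0.682 -1.084 1.035
v -0.009 -0.689 1.75
v 0.197 -1.194 0.627
v -0.494 -0.798 1.342
v -0.2 -1.686 0.515
v -0.891 -1.29 1.23
v -0.278 -2.273 0.765
v -0.969 -1.878 1.479
v 0.009 -2.611 1.23
v -0.682 -2.216 1.945
v 0.494 -2.502 1.638
v -0.197 -2.106 2.353
f 2 1 5
f 2 5 3
f 3 5 6
f 3 6 4
f 5 1 7
f 5 7 6
f 6 7 8
f 6 8 4
f 7 1 9
f 7 9 8
f 8 9 10
f 8 10 4
f 9 1 11
f 9 11 10
f 10 11 12
f 10 12 4
f 11 1 13
f 11 13 12
f 12 13 14
f 12 14 4
f 13 1 15
f 13 15 14
f 14 15 16
f 14 16 4
f 15 1 17
f 15 17 16
f 16 17 18
f 16 18 4
f 17 1 19
f 17 19 18
f 18 19 20
f 18 20 4
f 19 1 21
f 19 21 20
f 20 21 22
f 20 22 4
f 21 1 2
f 21 2 22
f 22 2 3
f 22 3 4
f 24 23 27
f 24 27 25
f 25 27 28
f 25 28 26
f 27 23 29
f 27 29 28
f 28 29 30
f 28 30 26
f 29 23 31
f 29 31 30
f 30 31 32
f 30 32 26
f 31 23 33
f 31 33 32
f 32 33 34
f 32 34 26
f 33 23 35
f 33 35 34
f 34 35 36
f 34 36 26
f 35 23 37
f 35 37 36
f 36 37 38
f 36 38 26
f 37 23 39
f 37 39 38
f 38 39 40
f 38 40 26
f 39 23 24
f 39 24 40
f 40 24 25
f 40 25 26



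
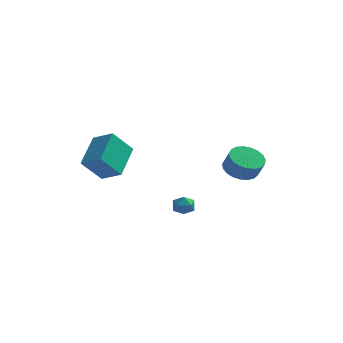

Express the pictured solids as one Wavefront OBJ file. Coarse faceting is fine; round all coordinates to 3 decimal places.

v -4.276 -4.615 1.72
v -3.122 -5.059 2.333
v -4.095 -2.708 2.759
v -2.941 -3.151 3.372
v -3.339 -3.989 0.408
v -2.185 -4.432 1.021
v -3.158 -2.081 1.447
v -2.004 -2.525 2.06
v 1.008 -2.651 -1.758
v 1.395 -3.21 -1.821
v 0.265 -3.23 -1.179
v 0.652 -3.789 -1.242
v 0.864 -3.269 -0.853
v 1.323 -2.911 -1.211
v 0.337 -3.529 -1.789
v 0.796 -3.171 -2.147
v 0.981 -3.753 -1.84
v 1.307 -3.592 -1.261
v 0.353 -2.848 -1.739
v 0.679 -2.687 -1.16
v 3.159 0.493 -0.244
v 3.702 -0.247 -0.711
v 4.125 -0.572 0.296
v 3.581 0.167 0.764
v 3.975 0.083 -0.719
v 4.398 -0.243 0.288
v 4.107 0.484 -0.645
v 4.53 0.158 0.362
v 4.075 0.886 -0.501
v 4.498 0.56 0.506
v 3.885 1.22 -0.313
v 4.307 0.894 0.694
v 3.568 1.429 -0.113
v 3.991 1.103 0.894
v 3.181 1.475 0.065
v 3.604 1.15 1.072
v 2.791 1.352 0.189
v 3.213 1.026 1.196
v 2.463 1.08 0.238
v 2.886 0.755 1.246
v 2.256 0.707 0.204
v 2.679 0.381 1.212
v 2.205 0.297 0.093
v 2.628 -0.029 1.1
v 2.319 -0.08 -0.076
v 2.742 -0.406 0.931
v 2.578 -0.357 -0.275
v 3.001 -0.683 0.732
v 2.937 -0.488 -0.468
v 3.36 -0.814 0.539
v 3.335 -0.449 -0.622
v 3.758 -0.774 0.385
f 2 4 1
f 5 2 1
f 1 4 3
f 3 5 1
f 2 8 4
f 6 2 5
f 6 8 2
f 4 8 3
f 7 5 3
f 3 8 7
f 7 6 5
f 8 6 7
f 9 20 14
f 9 14 10
f 9 10 16
f 9 16 19
f 9 19 20
f 10 14 18
f 14 20 13
f 20 19 11
f 19 16 15
f 16 10 17
f 12 18 13
f 12 13 11
f 12 11 15
f 12 15 17
f 12 17 18
f 13 18 14
f 11 13 20
f 15 11 19
f 17 15 16
f 18 17 10
f 22 21 25
f 22 25 23
f 23 25 26
f 23 26 24
f 25 21 27
f 25 27 26
f 26 27 28
f 26 28 24
f 27 21 29
f 27 29 28
f 28 29 30
f 28 30 24
f 29 21 31
f 29 31 30
f 30 31 32
f 30 32 24
f 31 21 33
f 31 33 32
f 32 33 34
f 32 34 24
f 33 21 35
f 33 35 34
f 34 35 36
f 34 36 24
f 35 21 37
f 35 37 36
f 36 37 38
f 36 38 24
f 37 21 39
f 37 39 38
f 38 39 40
f 38 40 24
f 39 21 41
f 39 41 40
f 40 41 42
f 40 42 24
f 41 21 43
f 41 43 42
f 42 43 44
f 42 44 24
f 43 21 45
f 43 45 44
f 44 45 46
f 44 46 24
f 45 21 47
f 45 47 46
f 46 47 48
f 46 48 24
f 47 21 49
f 47 49 48
f 48 49 50
f 48 50 24
f 49 21 51
f 49 51 50
f 50 51 52
f 50 52 24
f 51 21 22
f 51 22 52
f 52 22 23
f 52 23 24



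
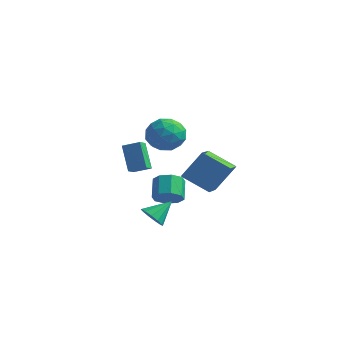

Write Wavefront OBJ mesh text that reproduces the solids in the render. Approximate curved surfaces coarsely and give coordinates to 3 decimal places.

v -3.595 0.332 -1.336
v -4.543 0.858 0.333
v -3.818 1.069 -1.695
v -4.767 1.595 -0.027
v -2.613 0.825 -0.933
v -3.562 1.351 0.735
v -2.837 1.562 -1.293
v -3.785 2.088 0.376
v 0.942 -2.832 -2.739
v 1.419 -3.403 -2.289
v 1.418 -1.648 -1.741
v 1.712 -3.225 -2.64
v 1.76 -2.922 -3.022
v 1.548 -2.591 -3.314
v 1.144 -2.336 -3.424
v 0.676 -2.238 -3.317
v 0.292 -2.329 -3.026
v 0.115 -2.58 -2.643
v 0.2 -2.911 -2.292
v 0.521 -3.216 -2.082
v 0.975 -3.4 -2.081
v -2.989 3.23 -4.363
v -2.44 2.831 -3.642
v -3.142 3.752 -2.597
v -3.691 4.15 -3.317
v -2.111 3.437 -3.956
v -2.813 4.358 -2.91
v -2.296 3.922 -4.508
v -2.998 4.843 -3.462
v -2.888 4.001 -4.975
v -3.59 4.922 -3.929
v -3.538 3.628 -5.083
v -4.24 4.549 -4.038
v -3.867 3.022 -4.77
v -4.569 3.943 -3.724
v -3.682 2.537 -4.218
v -4.384 3.458 -3.172
v -3.09 2.458 -3.751
v -3.792 3.379 -2.705
v 0.641 -1.156 2.633
v 1.763 -0.902 3.097
v 0.537 -2.798 3.783
v 1.659 -2.544 4.247
v 0.692 -1.818 4.527
v 0.757 -0.803 3.816
v 1.543 -2.897 3.064
v 1.608 -1.882 2.353
v 2.321 -1.978 3.364
v 1.795 -1.311 4.268
v 0.505 -2.389 2.612
v -0.021 -1.722 3.516
v 1.211 -0.885 2.764
v 1.089 -2.815 4.116
v 0.521 -2.389 4.28
v 1.18 -2.239 4.554
v 0.62 -0.827 3.187
v 1.279 -0.677 3.46
v 0.65 -1.216 4.3
v 1.021 -3.023 3.42
v 1.68 -2.873 3.693
v 1.12 -1.461 2.326
v 1.779 -1.311 2.6
v 1.65 -2.484 2.58
v 2.198 -1.368 3.194
v 2.137 -2.333 3.87
v 2.069 -2.54 3.174
v 2.107 -1.944 2.756
v 1.889 -0.976 3.725
v 1.828 -1.941 4.401
v 1.26 -1.514 4.566
v 1.298 -0.918 4.148
v 2.217 -1.608 3.882
v 0.472 -1.759 2.479
v 0.411 -2.724 3.155
v 1.002 -2.782 2.732
v 1.04 -2.186 2.314
v 0.163 -1.367 3.01
v 0.102 -2.332 3.686
v 0.193 -1.756 4.124
v 0.231 -1.16 3.706
v 0.083 -2.092 2.998
v 3.478 -0.873 -0.713
v 1.863 -1.39 0.252
v 2.573 0.815 -1.322
v 0.959 0.299 -0.358
v 4.181 0.121 0.998
v 2.567 -0.395 1.962
v 3.277 1.81 0.388
v 1.662 1.293 1.353
f 2 4 1
f 5 2 1
f 1 4 3
f 3 5 1
f 2 8 4
f 6 2 5
f 6 8 2
f 4 8 3
f 7 5 3
f 3 8 7
f 7 6 5
f 8 6 7
f 10 9 12
f 10 12 11
f 12 9 13
f 12 13 11
f 13 9 14
f 13 14 11
f 14 9 15
f 14 15 11
f 15 9 16
f 15 16 11
f 16 9 17
f 16 17 11
f 17 9 18
f 17 18 11
f 18 9 19
f 18 19 11
f 19 9 20
f 19 20 11
f 20 9 21
f 20 21 11
f 21 9 10
f 21 10 11
f 23 22 26
f 23 26 24
f 24 26 27
f 24 27 25
f 26 22 28
f 26 28 27
f 27 28 29
f 27 29 25
f 28 22 30
f 28 30 29
f 29 30 31
f 29 31 25
f 30 22 32
f 30 32 31
f 31 32 33
f 31 33 25
f 32 22 34
f 32 34 33
f 33 34 35
f 33 35 25
f 34 22 36
f 34 36 35
f 35 36 37
f 35 37 25
f 36 22 38
f 36 38 37
f 37 38 39
f 37 39 25
f 38 22 23
f 38 23 39
f 39 23 24
f 39 24 25
f 40 77 56
f 77 51 80
f 56 80 45
f 77 80 56
f 40 56 52
f 56 45 57
f 52 57 41
f 56 57 52
f 40 52 61
f 52 41 62
f 61 62 47
f 52 62 61
f 40 61 73
f 61 47 76
f 73 76 50
f 61 76 73
f 40 73 77
f 73 50 81
f 77 81 51
f 73 81 77
f 41 57 68
f 57 45 71
f 68 71 49
f 57 71 68
f 45 80 58
f 80 51 79
f 58 79 44
f 80 79 58
f 51 81 78
f 81 50 74
f 78 74 42
f 81 74 78
f 50 76 75
f 76 47 63
f 75 63 46
f 76 63 75
f 47 62 67
f 62 41 64
f 67 64 48
f 62 64 67
f 43 69 55
f 69 49 70
f 55 70 44
f 69 70 55
f 43 55 53
f 55 44 54
f 53 54 42
f 55 54 53
f 43 53 60
f 53 42 59
f 60 59 46
f 53 59 60
f 43 60 65
f 60 46 66
f 65 66 48
f 60 66 65
f 43 65 69
f 65 48 72
f 69 72 49
f 65 72 69
f 44 70 58
f 70 49 71
f 58 71 45
f 70 71 58
f 42 54 78
f 54 44 79
f 78 79 51
f 54 79 78
f 46 59 75
f 59 42 74
f 75 74 50
f 59 74 75
f 48 66 67
f 66 46 63
f 67 63 47
f 66 63 67
f 49 72 68
f 72 48 64
f 68 64 41
f 72 64 68
f 83 85 82
f 86 83 82
f 82 85 84
f 84 86 82
f 83 89 85
f 87 83 86
f 87 89 83
f 85 89 84
f 88 86 84
f 84 89 88
f 88 87 86
f 89 87 88



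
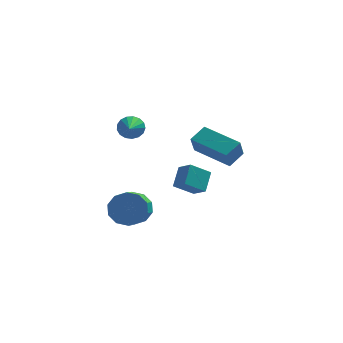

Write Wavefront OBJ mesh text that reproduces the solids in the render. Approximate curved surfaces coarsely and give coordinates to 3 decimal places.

v 1.629 3.013 -1.335
v 1.458 2.492 -0.358
v 2.259 3.692 -0.863
v 2.088 3.171 0.114
v 3.252 1.769 -1.714
v 3.081 1.248 -0.737
v 3.882 2.448 -1.242
v 3.711 1.927 -0.265
v -1.155 1.406 -4.324
v -0.557 1.011 -4.932
v -0.727 -0.521 -4.103
v -1.325 -0.126 -3.496
v -0.248 1.218 -4.486
v -0.418 -0.314 -3.657
v -0.286 1.497 -3.978
v -0.456 -0.035 -3.149
v -0.656 1.741 -3.602
v -0.826 0.209 -2.773
v -1.216 1.858 -3.502
v -1.386 0.326 -2.673
v -1.753 1.801 -3.717
v -1.923 0.269 -2.888
v -2.062 1.594 -4.163
v -2.232 0.062 -3.334
v -2.024 1.315 -4.671
v -2.194 -0.217 -3.842
v -1.654 1.071 -5.047
v -1.824 -0.461 -4.218
v -1.094 0.954 -5.147
v -1.264 -0.578 -4.318
v -1.123 -0.361 1.819
v -0.783 -0.575 1.334
v -1.137 -1.699 2.401
v -0.575 -0.489 1.536
v -0.494 -0.374 1.802
v -0.556 -0.256 2.073
v -0.749 -0.162 2.285
v -1.027 -0.113 2.39
v -1.327 -0.121 2.365
v -1.581 -0.184 2.215
v -1.73 -0.287 1.973
v -1.74 -0.407 1.697
v -1.608 -0.517 1.449
v -1.366 -0.59 1.285
v -1.068 -0.611 1.244
v 1.235 -0.213 -1.79
v 1.476 0.649 -1.036
v 0.7 0.351 -2.263
v 0.942 1.213 -1.509
v 2.158 0.107 -2.451
v 2.4 0.969 -1.697
v 1.624 0.671 -2.924
v 1.865 1.533 -2.17
f 2 4 1
f 5 2 1
f 1 4 3
f 3 5 1
f 2 8 4
f 6 2 5
f 6 8 2
f 4 8 3
f 7 5 3
f 3 8 7
f 7 6 5
f 8 6 7
f 10 9 13
f 10 13 11
f 11 13 14
f 11 14 12
f 13 9 15
f 13 15 14
f 14 15 16
f 14 16 12
f 15 9 17
f 15 17 16
f 16 17 18
f 16 18 12
f 17 9 19
f 17 19 18
f 18 19 20
f 18 20 12
f 19 9 21
f 19 21 20
f 20 21 22
f 20 22 12
f 21 9 23
f 21 23 22
f 22 23 24
f 22 24 12
f 23 9 25
f 23 25 24
f 24 25 26
f 24 26 12
f 25 9 27
f 25 27 26
f 26 27 28
f 26 28 12
f 27 9 29
f 27 29 28
f 28 29 30
f 28 30 12
f 29 9 10
f 29 10 30
f 30 10 11
f 30 11 12
f 32 31 34
f 32 34 33
f 34 31 35
f 34 35 33
f 35 31 36
f 35 36 33
f 36 31 37
f 36 37 33
f 37 31 38
f 37 38 33
f 38 31 39
f 38 39 33
f 39 31 40
f 39 40 33
f 40 31 41
f 40 41 33
f 41 31 42
f 41 42 33
f 42 31 43
f 42 43 33
f 43 31 44
f 43 44 33
f 44 31 45
f 44 45 33
f 45 31 32
f 45 32 33
f 47 49 46
f 50 47 46
f 46 49 48
f 48 50 46
f 47 53 49
f 51 47 50
f 51 53 47
f 49 53 48
f 52 50 48
f 48 53 52
f 52 51 50
f 53 51 52



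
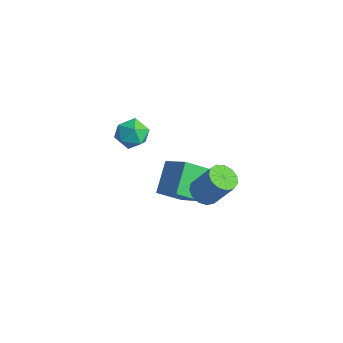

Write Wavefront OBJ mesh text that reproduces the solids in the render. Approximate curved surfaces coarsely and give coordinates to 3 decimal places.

v -3.388 1.53 -3.249
v -2.848 0.782 -2.605
v -4.952 1.118 -2.415
v -4.412 0.37 -1.771
v -4.224 1.47 -1.633
v -3.257 1.725 -2.149
v -4.543 0.175 -2.871
v -3.576 0.43 -3.387
v -3.561 -0.056 -2.372
v -3.364 0.745 -1.607
v -4.436 1.155 -3.413
v -4.239 1.956 -2.648
v 0.381 1.122 -5.55
v -0.219 -0.206 -4.495
v -0.597 2.572 -4.282
v -1.197 1.243 -3.227
v 1.977 1.257 -4.473
v 1.377 -0.072 -3.418
v 0.999 2.706 -3.205
v 0.399 1.378 -2.15
v 2.615 0.874 -2.866
v 3.175 1.421 -3.329
v 4.206 1.933 -1.477
v 3.645 1.386 -1.014
v 2.776 1.71 -3.187
v 3.807 2.222 -1.335
v 2.326 1.734 -2.943
v 3.357 2.245 -1.091
v 1.967 1.485 -2.674
v 2.998 1.996 -0.822
v 1.814 1.042 -2.466
v 2.845 1.553 -0.615
v 1.915 0.545 -2.386
v 2.946 1.057 -0.534
v 2.238 0.154 -2.457
v 3.269 0.665 -0.606
v 2.681 -0.009 -2.659
v 3.711 0.502 -0.807
v 3.102 0.108 -2.926
v 4.133 0.62 -1.074
v 3.369 0.469 -3.174
v 4.4 0.98 -1.322
v 3.396 0.959 -3.324
v 4.427 1.47 -1.473
f 1 12 6
f 1 6 2
f 1 2 8
f 1 8 11
f 1 11 12
f 2 6 10
f 6 12 5
f 12 11 3
f 11 8 7
f 8 2 9
f 4 10 5
f 4 5 3
f 4 3 7
f 4 7 9
f 4 9 10
f 5 10 6
f 3 5 12
f 7 3 11
f 9 7 8
f 10 9 2
f 14 16 13
f 17 14 13
f 13 16 15
f 15 17 13
f 14 20 16
f 18 14 17
f 18 20 14
f 16 20 15
f 19 17 15
f 15 20 19
f 19 18 17
f 20 18 19
f 22 21 25
f 22 25 23
f 23 25 26
f 23 26 24
f 25 21 27
f 25 27 26
f 26 27 28
f 26 28 24
f 27 21 29
f 27 29 28
f 28 29 30
f 28 30 24
f 29 21 31
f 29 31 30
f 30 31 32
f 30 32 24
f 31 21 33
f 31 33 32
f 32 33 34
f 32 34 24
f 33 21 35
f 33 35 34
f 34 35 36
f 34 36 24
f 35 21 37
f 35 37 36
f 36 37 38
f 36 38 24
f 37 21 39
f 37 39 38
f 38 39 40
f 38 40 24
f 39 21 41
f 39 41 40
f 40 41 42
f 40 42 24
f 41 21 43
f 41 43 42
f 42 43 44
f 42 44 24
f 43 21 22
f 43 22 44
f 44 22 23
f 44 23 24



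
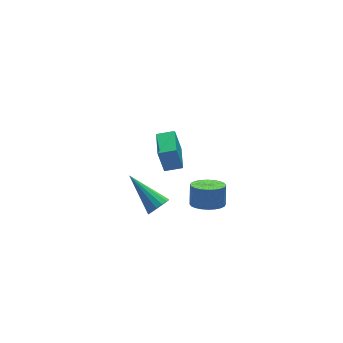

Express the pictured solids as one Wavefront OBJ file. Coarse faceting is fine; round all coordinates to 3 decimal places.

v -2.294 -1.627 -4.526
v -1.687 -1.488 -4.433
v -2.866 0.147 -3.434
v -1.765 -1.341 -4.714
v -1.985 -1.27 -4.944
v -2.288 -1.295 -5.062
v -2.593 -1.409 -5.036
v -2.817 -1.581 -4.874
v -2.902 -1.765 -4.619
v -2.824 -1.913 -4.339
v -2.604 -1.983 -4.109
v -2.301 -1.959 -3.991
v -1.996 -1.845 -4.016
v -1.771 -1.673 -4.178
v -3.256 -3.948 1.015
v -3.5 -3.798 2.294
v -2.649 -2.709 0.986
v -2.893 -2.559 2.264
v -2.527 -4.301 1.196
v -2.771 -4.151 2.474
v -1.92 -3.062 1.166
v -2.164 -2.912 2.445
v -0.823 -3.542 -3.224
v -0.303 -4.148 -3.086
v -0.038 -3.704 -2.138
v -0.557 -3.098 -2.276
v -0.117 -3.94 -3.235
v 0.148 -3.497 -2.287
v -0.039 -3.671 -3.383
v 0.226 -3.228 -2.434
v -0.08 -3.383 -3.506
v 0.185 -2.94 -2.558
v -0.234 -3.119 -3.586
v 0.031 -2.676 -2.638
v -0.478 -2.92 -3.612
v -0.212 -2.476 -2.663
v -0.774 -2.815 -3.578
v -0.508 -2.371 -2.629
v -1.077 -2.82 -3.49
v -0.812 -2.377 -2.542
v -1.342 -2.936 -3.362
v -1.077 -2.492 -2.414
v -1.528 -3.143 -3.213
v -1.263 -2.7 -2.265
v -1.606 -3.412 -3.066
v -1.341 -2.969 -2.117
v -1.565 -3.7 -2.942
v -1.3 -3.257 -1.994
v -1.411 -3.964 -2.862
v -1.146 -3.521 -1.914
v -1.168 -4.164 -2.837
v -0.902 -3.72 -1.888
v -0.872 -4.269 -2.871
v -0.606 -3.825 -1.922
v -0.568 -4.263 -2.958
v -0.303 -3.82 -2.01
f 2 1 4
f 2 4 3
f 4 1 5
f 4 5 3
f 5 1 6
f 5 6 3
f 6 1 7
f 6 7 3
f 7 1 8
f 7 8 3
f 8 1 9
f 8 9 3
f 9 1 10
f 9 10 3
f 10 1 11
f 10 11 3
f 11 1 12
f 11 12 3
f 12 1 13
f 12 13 3
f 13 1 14
f 13 14 3
f 14 1 2
f 14 2 3
f 16 18 15
f 19 16 15
f 15 18 17
f 17 19 15
f 16 22 18
f 20 16 19
f 20 22 16
f 18 22 17
f 21 19 17
f 17 22 21
f 21 20 19
f 22 20 21
f 24 23 27
f 24 27 25
f 25 27 28
f 25 28 26
f 27 23 29
f 27 29 28
f 28 29 30
f 28 30 26
f 29 23 31
f 29 31 30
f 30 31 32
f 30 32 26
f 31 23 33
f 31 33 32
f 32 33 34
f 32 34 26
f 33 23 35
f 33 35 34
f 34 35 36
f 34 36 26
f 35 23 37
f 35 37 36
f 36 37 38
f 36 38 26
f 37 23 39
f 37 39 38
f 38 39 40
f 38 40 26
f 39 23 41
f 39 41 40
f 40 41 42
f 40 42 26
f 41 23 43
f 41 43 42
f 42 43 44
f 42 44 26
f 43 23 45
f 43 45 44
f 44 45 46
f 44 46 26
f 45 23 47
f 45 47 46
f 46 47 48
f 46 48 26
f 47 23 49
f 47 49 48
f 48 49 50
f 48 50 26
f 49 23 51
f 49 51 50
f 50 51 52
f 50 52 26
f 51 23 53
f 51 53 52
f 52 53 54
f 52 54 26
f 53 23 55
f 53 55 54
f 54 55 56
f 54 56 26
f 55 23 24
f 55 24 56
f 56 24 25
f 56 25 26



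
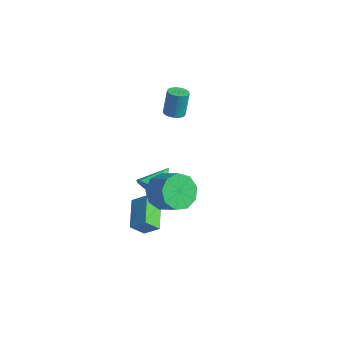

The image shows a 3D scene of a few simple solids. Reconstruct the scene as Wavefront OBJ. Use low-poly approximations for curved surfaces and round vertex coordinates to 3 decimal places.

v 1.499 -3.552 0.586
v 2.131 -3.684 -0.267
v 3.313 -3.76 0.62
v 2.681 -3.628 1.474
v 2.062 -2.971 -0.114
v 3.244 -3.048 0.773
v 1.73 -2.53 0.366
v 2.912 -2.607 1.254
v 1.29 -2.567 0.95
v 2.472 -2.644 1.837
v 0.947 -3.065 1.363
v 2.129 -3.141 2.251
v 0.863 -3.79 1.413
v 2.045 -3.867 2.3
v 1.076 -4.404 1.076
v 2.258 -4.481 1.963
v 1.487 -4.619 0.51
v 2.669 -4.695 1.397
v 1.904 -4.335 -0.021
v 3.086 -4.411 0.867
v -3.709 3.045 -1.106
v -3.16 2.785 -0.977
v -3.283 3.256 0.495
v -3.831 3.515 0.366
v -3.093 3.008 -1.043
v -3.216 3.479 0.429
v -3.119 3.237 -1.118
v -3.242 3.707 0.354
v -3.235 3.436 -1.191
v -3.358 3.906 0.28
v -3.423 3.575 -1.252
v -3.546 4.046 0.22
v -3.655 3.634 -1.29
v -3.777 4.105 0.182
v -3.895 3.603 -1.3
v -4.017 4.074 0.172
v -4.106 3.487 -1.281
v -4.229 3.958 0.191
v -4.257 3.304 -1.235
v -4.38 3.775 0.237
v -4.324 3.081 -1.169
v -4.447 3.552 0.303
v -4.298 2.853 -1.094
v -4.421 3.323 0.378
v -4.182 2.654 -1.02
v -4.305 3.124 0.451
v -3.994 2.514 -0.96
v -4.117 2.985 0.512
v -3.763 2.455 -0.922
v -3.885 2.926 0.55
v -3.523 2.486 -0.912
v -3.645 2.957 0.56
v -3.311 2.602 -0.931
v -3.434 3.073 0.541
v 0.587 -4.024 -3.381
v 0.191 -4.659 -2.589
v -0.513 -2.706 -2.875
v -0.909 -3.341 -2.082
v 1.329 -3.659 -2.718
v 0.933 -4.294 -1.925
v 0.229 -2.341 -2.211
v -0.167 -2.976 -1.419
v -2.062 -0.696 -4.035
v -1.657 -0.339 -4.805
v -2.118 0.856 -3.345
v -2.233 -0.325 -4.882
v -2.743 -0.453 -4.636
v -2.994 -0.674 -4.16
v -2.888 -0.903 -3.637
v -2.468 -1.053 -3.266
v -1.892 -1.067 -3.189
v -1.381 -0.939 -3.435
v -1.131 -0.719 -3.91
v -1.236 -0.49 -4.434
f 2 1 5
f 2 5 3
f 3 5 6
f 3 6 4
f 5 1 7
f 5 7 6
f 6 7 8
f 6 8 4
f 7 1 9
f 7 9 8
f 8 9 10
f 8 10 4
f 9 1 11
f 9 11 10
f 10 11 12
f 10 12 4
f 11 1 13
f 11 13 12
f 12 13 14
f 12 14 4
f 13 1 15
f 13 15 14
f 14 15 16
f 14 16 4
f 15 1 17
f 15 17 16
f 16 17 18
f 16 18 4
f 17 1 19
f 17 19 18
f 18 19 20
f 18 20 4
f 19 1 2
f 19 2 20
f 20 2 3
f 20 3 4
f 22 21 25
f 22 25 23
f 23 25 26
f 23 26 24
f 25 21 27
f 25 27 26
f 26 27 28
f 26 28 24
f 27 21 29
f 27 29 28
f 28 29 30
f 28 30 24
f 29 21 31
f 29 31 30
f 30 31 32
f 30 32 24
f 31 21 33
f 31 33 32
f 32 33 34
f 32 34 24
f 33 21 35
f 33 35 34
f 34 35 36
f 34 36 24
f 35 21 37
f 35 37 36
f 36 37 38
f 36 38 24
f 37 21 39
f 37 39 38
f 38 39 40
f 38 40 24
f 39 21 41
f 39 41 40
f 40 41 42
f 40 42 24
f 41 21 43
f 41 43 42
f 42 43 44
f 42 44 24
f 43 21 45
f 43 45 44
f 44 45 46
f 44 46 24
f 45 21 47
f 45 47 46
f 46 47 48
f 46 48 24
f 47 21 49
f 47 49 48
f 48 49 50
f 48 50 24
f 49 21 51
f 49 51 50
f 50 51 52
f 50 52 24
f 51 21 53
f 51 53 52
f 52 53 54
f 52 54 24
f 53 21 22
f 53 22 54
f 54 22 23
f 54 23 24
f 56 58 55
f 59 56 55
f 55 58 57
f 57 59 55
f 56 62 58
f 60 56 59
f 60 62 56
f 58 62 57
f 61 59 57
f 57 62 61
f 61 60 59
f 62 60 61
f 64 63 66
f 64 66 65
f 66 63 67
f 66 67 65
f 67 63 68
f 67 68 65
f 68 63 69
f 68 69 65
f 69 63 70
f 69 70 65
f 70 63 71
f 70 71 65
f 71 63 72
f 71 72 65
f 72 63 73
f 72 73 65
f 73 63 74
f 73 74 65
f 74 63 64
f 74 64 65



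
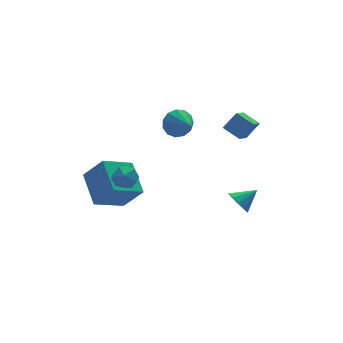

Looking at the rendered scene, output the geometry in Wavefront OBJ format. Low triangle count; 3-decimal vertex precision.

v 1.093 2.321 0.725
v 1.643 2.606 1.406
v 1.147 0.859 1.295
v 1.157 2.656 1.58
v 0.651 2.6 1.482
v 0.285 2.455 1.144
v 0.176 2.267 0.673
v 0.359 2.097 0.219
v 0.774 1.998 -0.075
v 1.291 2.001 -0.114
v 1.745 2.106 0.112
v 1.992 2.279 0.534
v 1.954 2.466 1.016
v -3.874 2.205 -3.991
v -3.138 1.299 -2.595
v -3.605 4.091 -2.91
v -2.869 3.185 -1.514
v -2.071 2.415 -4.806
v -1.335 1.509 -3.41
v -1.802 4.301 -3.725
v -1.066 3.395 -2.329
v 3.52 -0.653 0.574
v 2.703 -1.39 1.147
v 3.04 0.243 1.043
v 2.224 -0.493 1.616
v 4.256 -0.747 1.504
v 3.44 -1.483 2.077
v 3.777 0.15 1.973
v 2.96 -0.587 2.546
v 1.799 -2.973 -2.503
v 2.208 -2.977 -3.167
v 2.881 -3.007 -1.837
v 2.154 -2.555 -3.057
v 1.987 -2.265 -2.772
v 1.761 -2.201 -2.401
v 1.547 -2.381 -2.062
v 1.413 -2.75 -1.863
v 1.402 -3.189 -1.868
v 1.517 -3.56 -2.074
v 1.722 -3.744 -2.416
v 1.951 -3.684 -2.786
v 2.133 -3.398 -3.066
v -3.813 -0.851 0.654
v -3.178 -0.597 0.24
v -4.082 -1.703 -0.28
v -3.447 -1.449 -0.694
v -3.344 -1.854 -0.013
v -3.177 -1.327 0.564
v -4.083 -0.973 -0.604
v -3.916 -0.446 -0.027
v -3.345 -0.672 -0.538
v -2.888 -1.217 -0.173
v -4.372 -1.083 0.133
v -3.915 -1.628 0.498
f 2 1 4
f 2 4 3
f 4 1 5
f 4 5 3
f 5 1 6
f 5 6 3
f 6 1 7
f 6 7 3
f 7 1 8
f 7 8 3
f 8 1 9
f 8 9 3
f 9 1 10
f 9 10 3
f 10 1 11
f 10 11 3
f 11 1 12
f 11 12 3
f 12 1 13
f 12 13 3
f 13 1 2
f 13 2 3
f 15 17 14
f 18 15 14
f 14 17 16
f 16 18 14
f 15 21 17
f 19 15 18
f 19 21 15
f 17 21 16
f 20 18 16
f 16 21 20
f 20 19 18
f 21 19 20
f 23 25 22
f 26 23 22
f 22 25 24
f 24 26 22
f 23 29 25
f 27 23 26
f 27 29 23
f 25 29 24
f 28 26 24
f 24 29 28
f 28 27 26
f 29 27 28
f 31 30 33
f 31 33 32
f 33 30 34
f 33 34 32
f 34 30 35
f 34 35 32
f 35 30 36
f 35 36 32
f 36 30 37
f 36 37 32
f 37 30 38
f 37 38 32
f 38 30 39
f 38 39 32
f 39 30 40
f 39 40 32
f 40 30 41
f 40 41 32
f 41 30 42
f 41 42 32
f 42 30 31
f 42 31 32
f 43 54 48
f 43 48 44
f 43 44 50
f 43 50 53
f 43 53 54
f 44 48 52
f 48 54 47
f 54 53 45
f 53 50 49
f 50 44 51
f 46 52 47
f 46 47 45
f 46 45 49
f 46 49 51
f 46 51 52
f 47 52 48
f 45 47 54
f 49 45 53
f 51 49 50
f 52 51 44



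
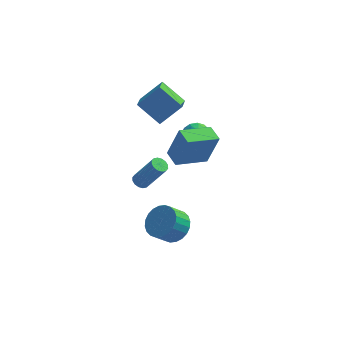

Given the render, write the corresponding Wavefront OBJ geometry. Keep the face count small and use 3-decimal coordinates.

v 1.171 0.693 0.986
v 1.832 0.704 3.011
v 2.826 1.774 0.441
v 3.486 1.784 2.466
v 1.714 -0.224 0.814
v 2.374 -0.214 2.839
v 3.368 0.856 0.269
v 4.029 0.867 2.294
v 0.682 3.255 1.762
v 0.661 1.927 2.393
v -0.624 3.804 2.872
v -0.646 2.476 3.503
v 1.886 3.784 2.917
v 1.864 2.456 3.548
v 0.579 4.333 4.027
v 0.558 3.005 4.658
v 0.079 -2.81 1.672
v 0.511 -2.839 1.401
v 1.572 -3.06 3.118
v 1.141 -3.03 3.388
v 0.48 -2.582 1.453
v 1.541 -2.803 3.17
v 0.342 -2.386 1.564
v 1.403 -2.607 3.28
v 0.134 -2.304 1.703
v 1.195 -2.524 3.42
v -0.089 -2.357 1.834
v 0.972 -2.577 3.551
v -0.267 -2.531 1.922
v 0.794 -2.752 3.638
v -0.352 -2.78 1.942
v 0.709 -3.001 3.659
v -0.321 -3.037 1.89
v 0.74 -3.258 3.607
v -0.183 -3.233 1.78
v 0.878 -3.454 3.496
v 0.025 -3.316 1.64
v 1.086 -3.536 3.357
v 0.248 -3.263 1.509
v 1.309 -3.483 3.226
v 0.426 -3.088 1.422
v 1.487 -3.309 3.138
v 2.17 4.084 0.561
v 2.834 4.18 0.003
v 2.286 2.68 0.457
v 2.95 2.776 -0.101
v 3.05 2.994 0.739
v 2.978 3.861 0.803
v 2.142 2.999 -0.343
v 2.07 3.866 -0.279
v 2.817 3.51 -0.555
v 3.378 3.506 0.113
v 1.742 3.354 0.347
v 2.303 3.35 1.015
v 2.492 4.255 0.291
v 2.628 2.605 0.169
v 2.687 2.733 0.662
v 3.077 2.789 0.334
v 2.576 4.068 0.761
v 2.967 4.124 0.433
v 3.094 3.427 0.866
v 2.153 2.736 0.027
v 2.544 2.792 -0.301
v 2.043 4.071 0.126
v 2.433 4.127 -0.202
v 2.026 3.433 -0.406
v 2.872 3.918 -0.365
v 2.94 3.093 -0.426
v 2.465 3.223 -0.568
v 2.423 3.733 -0.53
v 3.202 3.916 0.028
v 3.27 3.091 -0.033
v 3.329 3.218 0.46
v 3.287 3.728 0.498
v 3.192 3.522 -0.3
v 1.85 3.769 0.493
v 1.918 2.944 0.432
v 1.833 3.132 -0.038
v 1.791 3.642 -0
v 2.18 3.767 0.886
v 2.248 2.942 0.825
v 2.697 3.127 0.99
v 2.655 3.637 1.028
v 1.928 3.338 0.76
v 1.744 -1.172 -3.826
v 2.489 -1.938 -3.668
v 1.761 -2.453 -2.736
v 1.016 -1.688 -2.894
v 2.62 -1.639 -3.401
v 1.892 -2.155 -2.469
v 2.617 -1.27 -3.198
v 1.889 -1.785 -2.266
v 2.482 -0.885 -3.091
v 1.754 -1.401 -2.159
v 2.234 -0.545 -3.096
v 1.506 -1.06 -2.164
v 1.911 -0.299 -3.212
v 1.184 -0.815 -2.28
v 1.563 -0.187 -3.422
v 0.836 -0.703 -2.49
v 1.243 -0.225 -3.693
v 0.515 -0.74 -2.761
v 0.999 -0.407 -3.984
v 0.271 -0.922 -3.052
v 0.868 -0.705 -4.251
v 0.14 -1.221 -3.319
v 0.871 -1.075 -4.454
v 0.143 -1.59 -3.522
v 1.006 -1.459 -4.561
v 0.278 -1.975 -3.629
v 1.254 -1.8 -4.556
v 0.526 -2.315 -3.624
v 1.576 -2.045 -4.44
v 0.849 -2.561 -3.508
v 1.924 -2.157 -4.23
v 1.197 -2.673 -3.298
v 2.245 -2.12 -3.959
v 1.517 -2.635 -3.027
f 2 4 1
f 5 2 1
f 1 4 3
f 3 5 1
f 2 8 4
f 6 2 5
f 6 8 2
f 4 8 3
f 7 5 3
f 3 8 7
f 7 6 5
f 8 6 7
f 10 12 9
f 13 10 9
f 9 12 11
f 11 13 9
f 10 16 12
f 14 10 13
f 14 16 10
f 12 16 11
f 15 13 11
f 11 16 15
f 15 14 13
f 16 14 15
f 18 17 21
f 18 21 19
f 19 21 22
f 19 22 20
f 21 17 23
f 21 23 22
f 22 23 24
f 22 24 20
f 23 17 25
f 23 25 24
f 24 25 26
f 24 26 20
f 25 17 27
f 25 27 26
f 26 27 28
f 26 28 20
f 27 17 29
f 27 29 28
f 28 29 30
f 28 30 20
f 29 17 31
f 29 31 30
f 30 31 32
f 30 32 20
f 31 17 33
f 31 33 32
f 32 33 34
f 32 34 20
f 33 17 35
f 33 35 34
f 34 35 36
f 34 36 20
f 35 17 37
f 35 37 36
f 36 37 38
f 36 38 20
f 37 17 39
f 37 39 38
f 38 39 40
f 38 40 20
f 39 17 41
f 39 41 40
f 40 41 42
f 40 42 20
f 41 17 18
f 41 18 42
f 42 18 19
f 42 19 20
f 43 80 59
f 80 54 83
f 59 83 48
f 80 83 59
f 43 59 55
f 59 48 60
f 55 60 44
f 59 60 55
f 43 55 64
f 55 44 65
f 64 65 50
f 55 65 64
f 43 64 76
f 64 50 79
f 76 79 53
f 64 79 76
f 43 76 80
f 76 53 84
f 80 84 54
f 76 84 80
f 44 60 71
f 60 48 74
f 71 74 52
f 60 74 71
f 48 83 61
f 83 54 82
f 61 82 47
f 83 82 61
f 54 84 81
f 84 53 77
f 81 77 45
f 84 77 81
f 53 79 78
f 79 50 66
f 78 66 49
f 79 66 78
f 50 65 70
f 65 44 67
f 70 67 51
f 65 67 70
f 46 72 58
f 72 52 73
f 58 73 47
f 72 73 58
f 46 58 56
f 58 47 57
f 56 57 45
f 58 57 56
f 46 56 63
f 56 45 62
f 63 62 49
f 56 62 63
f 46 63 68
f 63 49 69
f 68 69 51
f 63 69 68
f 46 68 72
f 68 51 75
f 72 75 52
f 68 75 72
f 47 73 61
f 73 52 74
f 61 74 48
f 73 74 61
f 45 57 81
f 57 47 82
f 81 82 54
f 57 82 81
f 49 62 78
f 62 45 77
f 78 77 53
f 62 77 78
f 51 69 70
f 69 49 66
f 70 66 50
f 69 66 70
f 52 75 71
f 75 51 67
f 71 67 44
f 75 67 71
f 86 85 89
f 86 89 87
f 87 89 90
f 87 90 88
f 89 85 91
f 89 91 90
f 90 91 92
f 90 92 88
f 91 85 93
f 91 93 92
f 92 93 94
f 92 94 88
f 93 85 95
f 93 95 94
f 94 95 96
f 94 96 88
f 95 85 97
f 95 97 96
f 96 97 98
f 96 98 88
f 97 85 99
f 97 99 98
f 98 99 100
f 98 100 88
f 99 85 101
f 99 101 100
f 100 101 102
f 100 102 88
f 101 85 103
f 101 103 102
f 102 103 104
f 102 104 88
f 103 85 105
f 103 105 104
f 104 105 106
f 104 106 88
f 105 85 107
f 105 107 106
f 106 107 108
f 106 108 88
f 107 85 109
f 107 109 108
f 108 109 110
f 108 110 88
f 109 85 111
f 109 111 110
f 110 111 112
f 110 112 88
f 111 85 113
f 111 113 112
f 112 113 114
f 112 114 88
f 113 85 115
f 113 115 114
f 114 115 116
f 114 116 88
f 115 85 117
f 115 117 116
f 116 117 118
f 116 118 88
f 117 85 86
f 117 86 118
f 118 86 87
f 118 87 88

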